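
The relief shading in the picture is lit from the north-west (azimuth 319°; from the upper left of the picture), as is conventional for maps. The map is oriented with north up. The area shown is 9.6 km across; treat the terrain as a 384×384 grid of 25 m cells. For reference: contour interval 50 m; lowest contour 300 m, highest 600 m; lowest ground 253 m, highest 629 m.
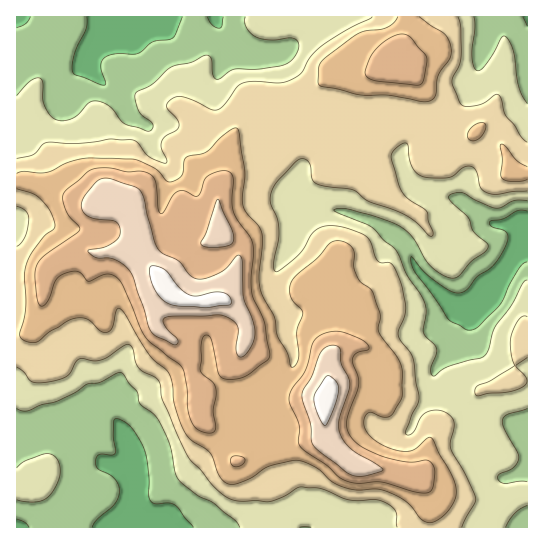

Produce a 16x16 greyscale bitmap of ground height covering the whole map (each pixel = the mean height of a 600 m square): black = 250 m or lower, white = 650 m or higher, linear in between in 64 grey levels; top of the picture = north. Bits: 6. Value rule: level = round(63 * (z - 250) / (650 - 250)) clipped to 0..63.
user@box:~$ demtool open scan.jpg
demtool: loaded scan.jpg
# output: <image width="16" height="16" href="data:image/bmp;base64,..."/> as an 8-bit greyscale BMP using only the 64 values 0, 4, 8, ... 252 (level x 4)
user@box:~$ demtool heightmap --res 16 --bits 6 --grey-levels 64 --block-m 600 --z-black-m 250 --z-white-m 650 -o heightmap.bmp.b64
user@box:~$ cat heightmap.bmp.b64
<image width="16" height="16" href="data:image/bmp;base64,Qk02BQAAAAAAADYEAAAoAAAAEAAAABAAAAABAAgAAAAAAAABAAATCwAAEwsAAAABAAAAAAAAAAAAAAEBAQACAgIAAwMDAAQEBAAFBQUABgYGAAcHBwAICAgACQkJAAoKCgALCwsADAwMAA0NDQAODg4ADw8PABAQEAAREREAEhISABMTEwAUFBQAFRUVABYWFgAXFxcAGBgYABkZGQAaGhoAGxsbABwcHAAdHR0AHh4eAB8fHwAgICAAISEhACIiIgAjIyMAJCQkACUlJQAmJiYAJycnACgoKAApKSkAKioqACsrKwAsLCwALS0tAC4uLgAvLy8AMDAwADExMQAyMjIAMzMzADQ0NAA1NTUANjY2ADc3NwA4ODgAOTk5ADo6OgA7OzsAPDw8AD09PQA+Pj4APz8/AEBAQABBQUEAQkJCAENDQwBEREQARUVFAEZGRgBHR0cASEhIAElJSQBKSkoAS0tLAExMTABNTU0ATk5OAE9PTwBQUFAAUVFRAFJSUgBTU1MAVFRUAFVVVQBWVlYAV1dXAFhYWABZWVkAWlpaAFtbWwBcXFwAXV1dAF5eXgBfX18AYGBgAGFhYQBiYmIAY2NjAGRkZABlZWUAZmZmAGdnZwBoaGgAaWlpAGpqagBra2sAbGxsAG1tbQBubm4Ab29vAHBwcABxcXEAcnJyAHNzcwB0dHQAdXV1AHZ2dgB3d3cAeHh4AHl5eQB6enoAe3t7AHx8fAB9fX0Afn5+AH9/fwCAgIAAgYGBAIKCggCDg4MAhISEAIWFhQCGhoYAh4eHAIiIiACJiYkAioqKAIuLiwCMjIwAjY2NAI6OjgCPj48AkJCQAJGRkQCSkpIAk5OTAJSUlACVlZUAlpaWAJeXlwCYmJgAmZmZAJqamgCbm5sAnJycAJ2dnQCenp4An5+fAKCgoAChoaEAoqKiAKOjowCkpKQApaWlAKampgCnp6cAqKioAKmpqQCqqqoAq6urAKysrACtra0Arq6uAK+vrwCwsLAAsbGxALKysgCzs7MAtLS0ALW1tQC2trYAt7e3ALi4uAC5ubkAurq6ALu7uwC8vLwAvb29AL6+vgC/v78AwMDAAMHBwQDCwsIAw8PDAMTExADFxcUAxsbGAMfHxwDIyMgAycnJAMrKygDLy8sAzMzMAM3NzQDOzs4Az8/PANDQ0ADR0dEA0tLSANPT0wDU1NQA1dXVANbW1gDX19cA2NjYANnZ2QDa2toA29vbANzc3ADd3d0A3t7eAN/f3wDg4OAA4eHhAOLi4gDj4+MA5OTkAOXl5QDm5uYA5+fnAOjo6ADp6ekA6urqAOvr6wDs7OwA7e3tAO7u7gDv7+8A8PDwAPHx8QDy8vIA8/PzAPT09AD19fUA9vb2APf39wD4+PgA+fn5APr6+gD7+/sA/Pz8AP39/QD+/v4A////ADAwJBAYKEBYUFBUXHx8WERMOCgUKEx4eGhwoKCohFBAODQkGDRwlJSQvLiIgGxMQDw0KCxMmJiMnNScfGRgVEBYVDxAaKCclJTUsIRgSFhcdHRoYJikqKyEtKiIVDg8XIiAhIjAuLyseIyUeEwkHFCQmJio3NDQkHiQhHA8JBAohKi0yMi4vJBgfHxUNFA8FGiQtMiwsLyAWFhQQFhUNBh8mMTEnJyobFhUXGRYTFBcaHiEhGyAjGxgYGRgYGRsfFBMVEhQbHhsZGRoaGRseGRAMDQ0VFxYcGx0fICEaFhMOCwYKDBAODxIeJispHRAQCgsFBAcKChARFBsiJB0PDQ="/>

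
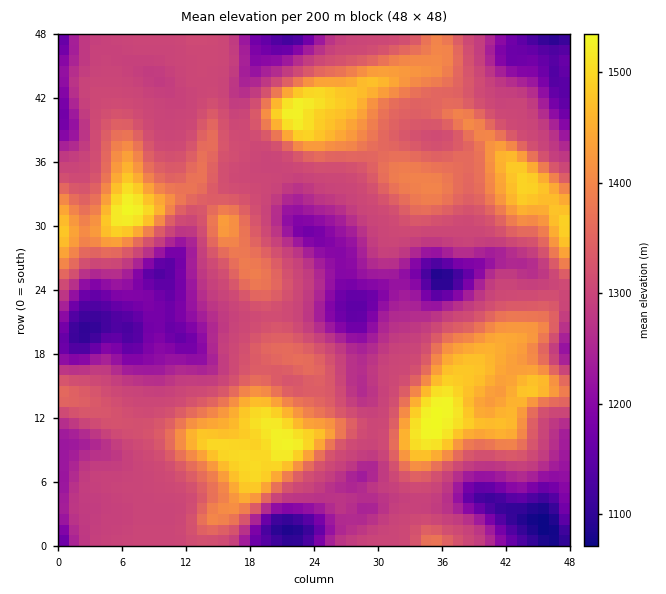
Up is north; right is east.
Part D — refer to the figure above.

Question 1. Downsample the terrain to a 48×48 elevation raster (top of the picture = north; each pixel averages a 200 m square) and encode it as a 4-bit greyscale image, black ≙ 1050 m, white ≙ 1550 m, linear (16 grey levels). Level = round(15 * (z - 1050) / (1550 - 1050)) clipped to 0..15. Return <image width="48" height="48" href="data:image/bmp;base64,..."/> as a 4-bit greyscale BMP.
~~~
<image width="48" height="48" href="data:image/bmp;base64,Qk32BAAAAAAAAHYAAAAoAAAAMAAAADAAAAABAAQAAAAAAIAEAAATCwAAEwsAABAAAAAAAAAAAAAAABEREQAiIiIAMzMzAERERABVVVUAZmZmAHd3dwCIiIgAmZmZAKqqqgC7u7sAzMzMAN3d3QDu7u4A////AEZ3d4iIiIiIdkMhIkZ3eIiIqpiHZTIhEkZ3d3iIiImZh0IREjVnd3iImYh3VDIREld3d3eIiIqqqGMiI0VmZ3eIiHd1QyERE2d3d3eIiImrupZUVVZ2Znd3d3ZTIiIRJGd3d3iIiImqvLmHd3d3Znd3d3UyIjMiNFd3d3iIiImrzdyoh3dmZ3eIiHVDNFVDRVZ3d3iIiJmr3e3KmId2ZniJmHZVVmZlVVZ3d3iIiZq93e3duYh3Zniruph3d3d2ZVZnd3iImrzd7t3u3KiHd4m93LmIiIiHZVVmd4iIm83d3d7u7cqIiInO7tuqqqqHZmZneIiJm83d3d7u7dypiInO7u3MzMuXdmd4iIiImrvMze7tzLupiInO7+7dzcuYdoiIiIiIiZqrze7cuqmId4i97+7czMuYiJmYiIiIiImavN3KqZmHd3is7u7cvMy6mZmYiId3eIiImrupmZiHZ3iazu3cu83cuoiIh3d2d3d4iZmYiZiHZ3iJvd3dzMzcuXd3dmVVZmZniJmZmZh3Z3iIm93dzLzLmFRVZURVVVVniJmZmZh3Z3iIm8zdzMu5hjMjRDNFREVniJmZmYh2Znd4irzMzMu5dTIiMzNEQ0VniImZiHdlVmd3iaq7zMy6hkIiIiNENEVneIiIh2VERWd3eImau7u6l1MiIzNERFZneIiId2RDNGZmZ3iImqqql2QzM0RERFZ3eIiIh2QzNFZmVWd4iJmZiHUzRERENFZ3iJmYh2VDNEVlQzRneIiIiIdUVVRDNFd4iaqYh2VERFVVMRJGeId3iJh2ZmQzNGd4mqqYh2VFVWVUIRI1Z3dnibmIiHZDNGeImqmYd2VVVnZkMjREVmZnmsqZmYh1RGeJqqmHdlVFZ3d2VWZmZmd4rNurvLmHZWiaqph2VERVZ4h3d3d3d4iJvdy73dypd3iruph1REVWd4iIiIiIiJmazdur3u7bmIiruYhlRFVmeIiIiIiIiau73cqqzu7sqYiaqYdlVWZneIiZmZiImrzM3bmave7cupmZmIh2Znd3iImaqqmZq83d3JiJve3KqqmYiIh3d3eIiJqqqqmZrN3dyoiIrNypmaqYiIiHd4iIiZqqqqmZvN3cqXiIm8uZiZqYiIiIiIiIiaqqqqmavN3KiHd4m7qYiJqYiIiIiZmZmZqpmZmavMuod2Z4mrqIiImYiIiJu7u6qZmYiImau7mHdkV4mqmIiImYiIis3dzLupmIiImquoiHdUV4iZiIiIiYiIrO7t3MupmYiJq6mIiHZEV4iIiHd4iYeIve7t3cy6mZmaqpiIh2VEZ4iIiHd3iId4rO7u3dy6mZmZmYh4d2Q0Z4iIh3d4iHdnis3e3d3LuqmZmId3dlM1d4iId3d4iIdmeJq8zMzcy7qqmId2ZUM1Z3h3d3eIiIdlZniZmqu8u7u6mIdlREM1Z3d3d3eIiIdkVVZ4iImaq7u6mHZERDM0Z3d3iIiIiIdkQzRneIiImaq6mHZEMzIzZ3d4iIiIiIdUMyNFd3iIiJqqmHZUMiEg=="/>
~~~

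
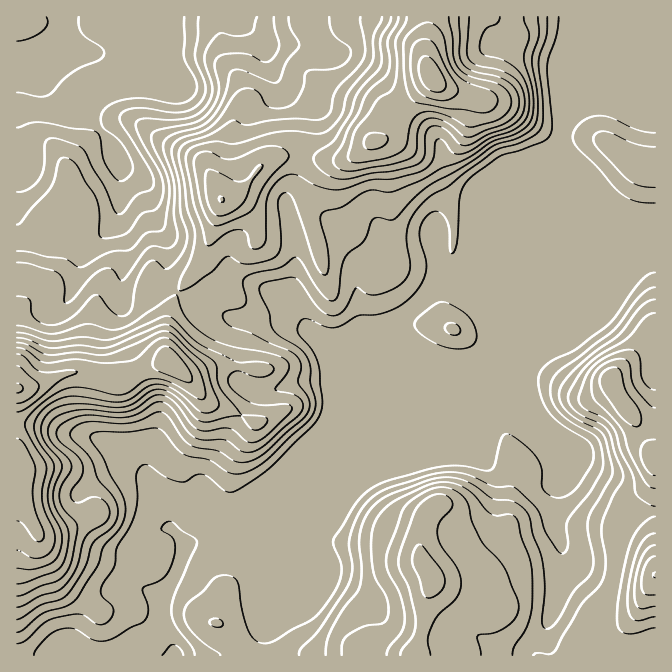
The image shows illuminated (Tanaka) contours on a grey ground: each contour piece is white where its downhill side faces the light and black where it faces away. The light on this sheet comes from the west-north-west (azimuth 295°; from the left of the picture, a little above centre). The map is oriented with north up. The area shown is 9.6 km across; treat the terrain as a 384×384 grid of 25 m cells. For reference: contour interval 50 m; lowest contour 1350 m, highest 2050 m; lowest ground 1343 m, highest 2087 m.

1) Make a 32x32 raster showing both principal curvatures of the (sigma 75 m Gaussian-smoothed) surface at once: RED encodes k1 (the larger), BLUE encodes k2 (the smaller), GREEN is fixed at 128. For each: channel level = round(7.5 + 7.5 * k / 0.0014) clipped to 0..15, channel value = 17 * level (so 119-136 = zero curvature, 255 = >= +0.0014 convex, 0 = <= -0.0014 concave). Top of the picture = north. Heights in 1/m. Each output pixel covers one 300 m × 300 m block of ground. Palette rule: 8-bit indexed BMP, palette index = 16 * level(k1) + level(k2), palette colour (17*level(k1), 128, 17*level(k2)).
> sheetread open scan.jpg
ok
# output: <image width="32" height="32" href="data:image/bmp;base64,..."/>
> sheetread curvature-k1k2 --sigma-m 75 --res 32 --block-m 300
<image width="32" height="32" href="data:image/bmp;base64,Qk02CAAAAAAAADYEAAAoAAAAIAAAACAAAAABAAgAAAAAAAAEAAATCwAAEwsAAAABAAAAAAAAAIAAABGAAAAigAAAM4AAAESAAABVgAAAZoAAAHeAAACIgAAAmYAAAKqAAAC7gAAAzIAAAN2AAADugAAA/4AAAACAEQARgBEAIoARADOAEQBEgBEAVYARAGaAEQB3gBEAiIARAJmAEQCqgBEAu4ARAMyAEQDdgBEA7oARAP+AEQAAgCIAEYAiACKAIgAzgCIARIAiAFWAIgBmgCIAd4AiAIiAIgCZgCIAqoAiALuAIgDMgCIA3YAiAO6AIgD/gCIAAIAzABGAMwAigDMAM4AzAESAMwBVgDMAZoAzAHeAMwCIgDMAmYAzAKqAMwC7gDMAzIAzAN2AMwDugDMA/4AzAACARAARgEQAIoBEADOARABEgEQAVYBEAGaARAB3gEQAiIBEAJmARACqgEQAu4BEAMyARADdgEQA7oBEAP+ARAAAgFUAEYBVACKAVQAzgFUARIBVAFWAVQBmgFUAd4BVAIiAVQCZgFUAqoBVALuAVQDMgFUA3YBVAO6AVQD/gFUAAIBmABGAZgAigGYAM4BmAESAZgBVgGYAZoBmAHeAZgCIgGYAmYBmAKqAZgC7gGYAzIBmAN2AZgDugGYA/4BmAACAdwARgHcAIoB3ADOAdwBEgHcAVYB3AGaAdwB3gHcAiIB3AJmAdwCqgHcAu4B3AMyAdwDdgHcA7oB3AP+AdwAAgIgAEYCIACKAiAAzgIgARICIAFWAiABmgIgAd4CIAIiAiACZgIgAqoCIALuAiADMgIgA3YCIAO6AiAD/gIgAAICZABGAmQAigJkAM4CZAESAmQBVgJkAZoCZAHeAmQCIgJkAmYCZAKqAmQC7gJkAzICZAN2AmQDugJkA/4CZAACAqgARgKoAIoCqADOAqgBEgKoAVYCqAGaAqgB3gKoAiICqAJmAqgCqgKoAu4CqAMyAqgDdgKoA7oCqAP+AqgAAgLsAEYC7ACKAuwAzgLsARIC7AFWAuwBmgLsAd4C7AIiAuwCZgLsAqoC7ALuAuwDMgLsA3YC7AO6AuwD/gLsAAIDMABGAzAAigMwAM4DMAESAzABVgMwAZoDMAHeAzACIgMwAmYDMAKqAzAC7gMwAzIDMAN2AzADugMwA/4DMAACA3QARgN0AIoDdADOA3QBEgN0AVYDdAGaA3QB3gN0AiIDdAJmA3QCqgN0Au4DdAMyA3QDdgN0A7oDdAP+A3QAAgO4AEYDuACKA7gAzgO4ARIDuAFWA7gBmgO4Ad4DuAIiA7gCZgO4AqoDuALuA7gDMgO4A3YDuAO6A7gD/gO4AAID/ABGA/wAigP8AM4D/AESA/wBVgP8AZoD/AHeA/wCIgP8AmYD/AKqA/wC7gP8AzID/AN2A/wDugP8A/4D/ALNkdoSUhpiEc7SVtrW3pqepl6TYppaXlXWUpaeHhoV1t2RjlrmFl5K4ysmWZIaFpriHZJTWdXWXqKVxpqeWxYW3haW0qKeXgriYp4Z1hXR0yJZ0hueGhpepqIKEuJXE57eXt4N0dYWDhpeol4Z3d2KFtYWW2bmVh5enhIOGlZP6tsjIlZaVp5eEmJiXhod2ZGSnp7nYp4WHmKiFdGSWgvqm+7d0c3J1l3WWhoaHh5ampaiWuNd1doeYp4R0dbeT9rb5xOPapHR2hoaGhoeHl5aTuZam5nWWlqiogpWmuIW017RBpeu0hHaXl5eFd4eGdoKnyNf56tekuKeDhJa3ppTXtVGjpYOFh5Z1pZWDhod3hZGUlcjqx5OTlHV0dYa01cj59caFdXaGlWSWxpSChneHhoNwgJCScbeplnVkgpT6+IRygnJ0dXW0loXYx3NxhoeHh3eGhXV0x5eFc0F019fwYGBQcZKCYrbYo+j6x6OBh3eHh4eHd4W3dYKRhYP1tOd0hKW42YNAtfn1tKX5+qGGd3eHh4eHlpZ0o+jpxvij+/Xl1vf606L391JxkqG0goZ3d3eHh4eHhpW1x9b7xlLYw/j45sb0+vjWw+b66ciCd4d3d4aEhIaGlqWktvv3ctmDhpZzxsb8lXOFhpWmooJ1doaFlafHpYeGhHOCleSkoVF0tHNilPWBdHSUhISBpZV1hqa32smUh4eHdoJittilhHG2lmKjs4R1hreGhJPYtpaWhISmhIWHd3eHd3KE2Zi5pKW3gtiUx4anlGJjhfiUprinhJZ1d3d3h3d3doLGuJemhMiS2ZPWt4S1p6Sk+HR0l7mUp4aHd4eHd3eHhaSEc4WElIS3g4P2c7fKo7W3lpaWtnSXl4aHh4eHd3eHhpWnhqeTdKaBheWkoreCt4aXhpalY5aXhoeHh4eHh4aGlciXp5WDloG32fzHlGKWhZVllrZjpIZ2d3eHd4eFlYZ1hci3hXNyUqb4yNalUYalpGKTlIWUcnN3d4d3dYWYqHWF6ZdzY3GV2PmVtvjEtdb4x6e31sWkcXJ0dnV1l7i4hce4toNxxvX46ZWGuMa2pMb66dmTkPeEcpGTlbfYx6emp4WUo9b3xYWT5YSWmJZzlti31WBi6OfZ5sGTt7iGZYZ1doalx6Z0Q1PmyIR0hGSEx6bTs9bG6vzakHSFhYV2h3eHh4WEg3NCYtTIlYSXlaSotbP7+PTo2tiAdXeHh4eHh4eHh3eHhZPH6ahzl6iFY3SCp/rFUWKyw2F1d4eHh4eHd4eHh3d2hMalhXOElIVkc7fY+MZjU5XXhHR3d3eIiIeHh4eYl4aFuJeGhKmYl5eTc8TUxYSFl7elhIeHh4c="/>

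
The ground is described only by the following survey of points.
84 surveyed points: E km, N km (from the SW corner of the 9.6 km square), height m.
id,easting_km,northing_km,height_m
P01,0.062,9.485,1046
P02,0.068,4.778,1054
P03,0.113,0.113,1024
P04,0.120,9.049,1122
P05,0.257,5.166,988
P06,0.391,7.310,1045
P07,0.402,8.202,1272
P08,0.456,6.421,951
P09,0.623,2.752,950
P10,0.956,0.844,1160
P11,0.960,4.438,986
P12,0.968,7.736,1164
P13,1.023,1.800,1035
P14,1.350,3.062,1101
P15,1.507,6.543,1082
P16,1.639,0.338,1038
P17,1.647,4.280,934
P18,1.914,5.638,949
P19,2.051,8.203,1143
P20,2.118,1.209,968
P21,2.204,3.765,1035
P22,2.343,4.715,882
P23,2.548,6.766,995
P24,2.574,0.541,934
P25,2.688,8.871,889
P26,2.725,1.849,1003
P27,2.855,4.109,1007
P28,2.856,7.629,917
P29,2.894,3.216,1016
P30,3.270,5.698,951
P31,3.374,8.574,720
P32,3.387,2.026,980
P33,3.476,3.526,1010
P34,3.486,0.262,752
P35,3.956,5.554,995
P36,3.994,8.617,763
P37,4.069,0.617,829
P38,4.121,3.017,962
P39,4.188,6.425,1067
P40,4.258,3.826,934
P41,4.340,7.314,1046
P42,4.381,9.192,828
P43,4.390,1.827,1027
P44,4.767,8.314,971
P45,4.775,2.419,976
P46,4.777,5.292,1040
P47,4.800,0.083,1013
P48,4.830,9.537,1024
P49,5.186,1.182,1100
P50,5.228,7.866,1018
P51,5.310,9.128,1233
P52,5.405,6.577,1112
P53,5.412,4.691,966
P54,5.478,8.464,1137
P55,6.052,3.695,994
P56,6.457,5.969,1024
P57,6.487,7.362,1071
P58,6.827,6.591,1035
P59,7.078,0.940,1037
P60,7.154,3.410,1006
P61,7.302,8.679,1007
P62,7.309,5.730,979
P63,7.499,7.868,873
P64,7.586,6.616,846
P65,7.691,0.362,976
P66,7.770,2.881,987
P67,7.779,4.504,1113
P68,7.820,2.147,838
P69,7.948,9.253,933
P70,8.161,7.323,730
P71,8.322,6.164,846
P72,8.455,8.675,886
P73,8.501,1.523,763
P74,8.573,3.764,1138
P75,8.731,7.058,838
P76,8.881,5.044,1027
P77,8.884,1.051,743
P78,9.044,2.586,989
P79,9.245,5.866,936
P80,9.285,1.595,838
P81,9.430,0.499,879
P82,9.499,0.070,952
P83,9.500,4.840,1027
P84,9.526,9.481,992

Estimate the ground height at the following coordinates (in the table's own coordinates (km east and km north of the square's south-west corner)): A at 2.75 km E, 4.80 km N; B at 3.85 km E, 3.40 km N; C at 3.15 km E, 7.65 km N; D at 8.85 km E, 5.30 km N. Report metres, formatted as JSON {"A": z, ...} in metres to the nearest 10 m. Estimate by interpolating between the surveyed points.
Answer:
{"A": 990, "B": 960, "C": 880, "D": 1000}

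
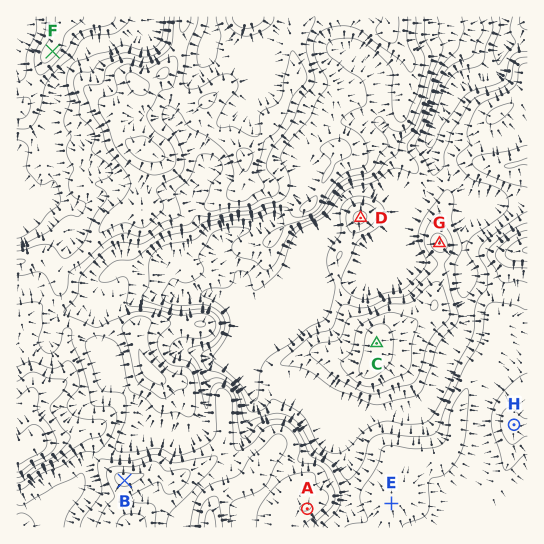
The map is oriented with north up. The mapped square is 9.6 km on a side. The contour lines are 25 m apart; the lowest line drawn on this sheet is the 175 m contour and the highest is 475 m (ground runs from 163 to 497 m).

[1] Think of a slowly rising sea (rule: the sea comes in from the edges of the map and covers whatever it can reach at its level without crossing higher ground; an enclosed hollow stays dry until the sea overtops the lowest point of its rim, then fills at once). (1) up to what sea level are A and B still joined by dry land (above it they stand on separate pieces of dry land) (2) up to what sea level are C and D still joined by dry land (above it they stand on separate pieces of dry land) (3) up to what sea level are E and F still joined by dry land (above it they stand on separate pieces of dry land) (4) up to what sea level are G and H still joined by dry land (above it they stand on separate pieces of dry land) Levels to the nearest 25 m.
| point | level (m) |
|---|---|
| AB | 375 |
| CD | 250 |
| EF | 325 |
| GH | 275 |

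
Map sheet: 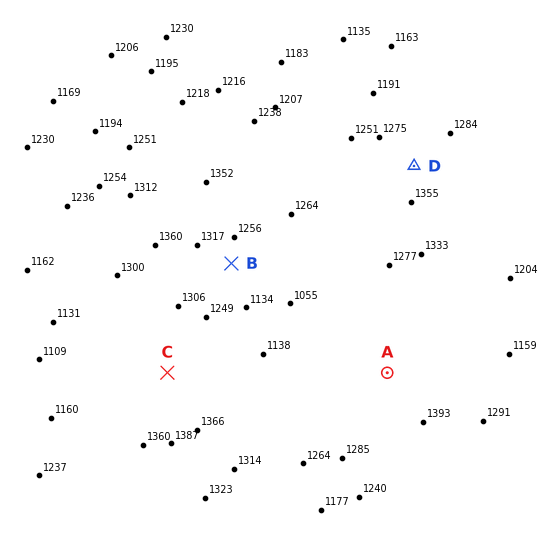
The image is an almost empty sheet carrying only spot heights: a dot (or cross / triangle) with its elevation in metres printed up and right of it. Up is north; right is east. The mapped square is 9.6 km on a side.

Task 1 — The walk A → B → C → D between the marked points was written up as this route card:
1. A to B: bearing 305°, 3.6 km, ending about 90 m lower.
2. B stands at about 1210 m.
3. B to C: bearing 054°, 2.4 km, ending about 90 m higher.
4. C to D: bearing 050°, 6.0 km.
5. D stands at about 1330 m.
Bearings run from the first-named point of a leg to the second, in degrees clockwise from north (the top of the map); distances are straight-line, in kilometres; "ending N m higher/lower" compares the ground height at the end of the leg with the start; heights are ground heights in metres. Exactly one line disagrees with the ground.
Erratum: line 3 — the bearing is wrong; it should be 210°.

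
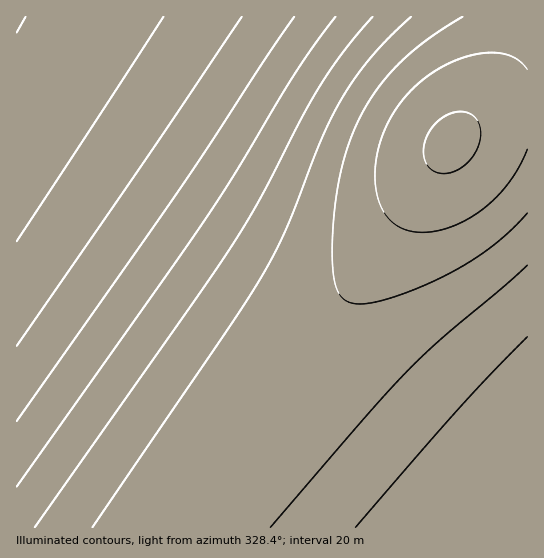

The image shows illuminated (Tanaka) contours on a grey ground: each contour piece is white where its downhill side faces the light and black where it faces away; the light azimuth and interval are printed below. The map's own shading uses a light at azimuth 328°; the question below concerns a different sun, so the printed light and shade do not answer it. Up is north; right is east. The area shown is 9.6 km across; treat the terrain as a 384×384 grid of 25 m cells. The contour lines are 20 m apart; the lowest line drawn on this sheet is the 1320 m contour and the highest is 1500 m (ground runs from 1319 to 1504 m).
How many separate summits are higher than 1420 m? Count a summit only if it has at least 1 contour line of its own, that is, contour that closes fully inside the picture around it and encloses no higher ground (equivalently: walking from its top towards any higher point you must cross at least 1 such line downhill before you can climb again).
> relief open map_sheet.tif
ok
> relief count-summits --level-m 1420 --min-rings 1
1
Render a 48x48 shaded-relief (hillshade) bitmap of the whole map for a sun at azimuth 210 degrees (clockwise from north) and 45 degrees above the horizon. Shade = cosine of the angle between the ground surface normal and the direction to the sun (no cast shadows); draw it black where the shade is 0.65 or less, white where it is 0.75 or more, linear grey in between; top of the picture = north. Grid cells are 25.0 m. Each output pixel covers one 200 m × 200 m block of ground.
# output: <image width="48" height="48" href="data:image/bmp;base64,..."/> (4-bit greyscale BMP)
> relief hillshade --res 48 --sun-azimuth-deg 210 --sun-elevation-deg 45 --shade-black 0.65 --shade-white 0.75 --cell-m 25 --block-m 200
<image width="48" height="48" href="data:image/bmp;base64,Qk32BAAAAAAAAHYAAAAoAAAAMAAAADAAAAABAAQAAAAAAIAEAAATCwAAEwsAABAAAAAAAAAAAAAAABEREQAiIiIAMzMzAERERABVVVUAZmZmAHd3dwCIiIgAmZmZAKqqqgC7u7sAzMzMAN3d3QDu7u4A////AIiIiIiIiJmZmZmZmZmZmZmZmZmZmZmZmYiIiIiIiZmZmZmZmZmZmZmZmZmZmZmZmYiIiIiIiJmZmZmZmZmZmZmZmZmZmZmZmYiIiIiIiJmZmZmZmZmZmZmZmZmZmZmZmYiIiIiIiImZmZmZmZmZmZmZmZmZmZmZmYiIiIiIiIiZmZmZmZmZmZmZmZmZmZmZmYiIiIiIiIiJmZmZmZmZmZmZmZmZmZmZmYiIiIiIiIiImZmZmZmZmZmZmZmZmZmZmYiIiIiIiIiImZmZmZmZmZmZmZmZmZmZmYiIiIiIiIiIiZmZmZmZmZmZmZmZmZmZmYiIiIiIiIiIiJmZmZmZmZmZmZmZmZmZmYiIiIiIiIiIiImZmZmZmZmZmZmZmZmZmYiIiIiIiIiIiImZmZmZmZmZmZmZmZmZmYiIiIiIiIiIiIiZmZmZmZmZmZmZmZmZmYiIiIiIiIiIiIiJmZmZmZmZmZmZmZmZmYiIiIiIiIiIiIiJmZmZmZmZmZmZmZmZmYiIiIiIiIiIiIiImZmZmZmZmZmZmZmZmYiIiIiIiIiIiIiImZmZmZmZmZmZmZmZmYiIiIiIiIiIiIiImZmZmZmZmZmZmZmZmYiIiIiIiIiIiIiIiZmZmZmZmZmZmZmZmYiIiIiIiIiIiIiIiZmZmZmZmZmZmZmZmYiIiIiIiIiIiIiIiZmZmZmZmqqqqqmZmYiIiIiIiIiIiIiIiZmZmZmaqqqqqqqZmYiIiIiIiIiIiIiIiZmZmZmqqqqqqqqpmYiIiIiIiIiIiIiIiZmZmZqqqqqqqqqqmYiIiIiIiIiIiIiIiZmZmZqqqqqqqqqqmYiIiIiIiIiIiIiImZmZmaqqqqqqqqqqmYiIiIiIiIiIiIiImZmZmaqqqqqqqqqqmYiIiIiIiIiIiIiImZmZmqqqqqqqqqqqmYiIiIiIiIiIiIiImZmZmqqqqqqqqqqpmZiIiIiIiIiIiIiImZmZmqqqqqqqqqqpmZiIiIiIiIiIiIiImZmZmqqqqqqqqqmZmZiIiIiIiIiIiIiImZmZmaqqqqqqqpmZmZmIiIiIiIiIiIiImZmZmaqqqqqqqZmZmZmYiIiIiIiIiIiImZmZmZqqqqqZmZmYiJmZiIiIiIiIiIiImZmZmZmZmZmZmZiIiJmZiIiIiIiIiIiIiZmZmZmZmZmZiIiIiJmZmIiIiIiIiIiIiZmZmZmZmZmIiIiIiJmZmYiIiIiIiIiIiJmZmZmZmIiIiId3d5mZmZiIiIiIiIiIiIiZmZmIiIiId3d3d5mZmZiIiIiIiIiIiIiIiIiIiIh3d3d3d5mZmZmIiIiIiIiIiIiIiIiIiId3d3d3d5mZmZmYiIiIiIiIiIiIiIiIiHd3d3d3d5mZmZmZiIiIiIiIiIiIiIiIh3d3d3d3d5mZmZmZiIiIiIiIiIiIiIiId3d3d3d3d5mZmZmZmIiIiIiIiIiIiIiId3d3d3d3d5mZmZmZmYiIiIiIiIiIiIiId3d3d3d3d5mZmZmZmIiIiIiIiIiIiIiId3d3d3d3dw=="/>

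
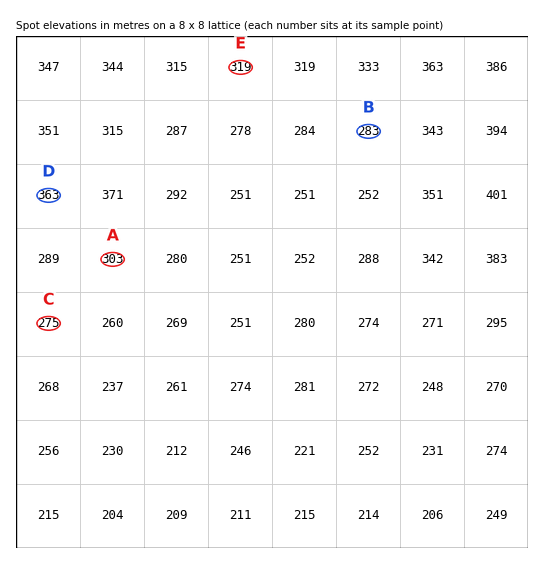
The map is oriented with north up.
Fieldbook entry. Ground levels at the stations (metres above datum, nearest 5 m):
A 305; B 285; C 275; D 365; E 320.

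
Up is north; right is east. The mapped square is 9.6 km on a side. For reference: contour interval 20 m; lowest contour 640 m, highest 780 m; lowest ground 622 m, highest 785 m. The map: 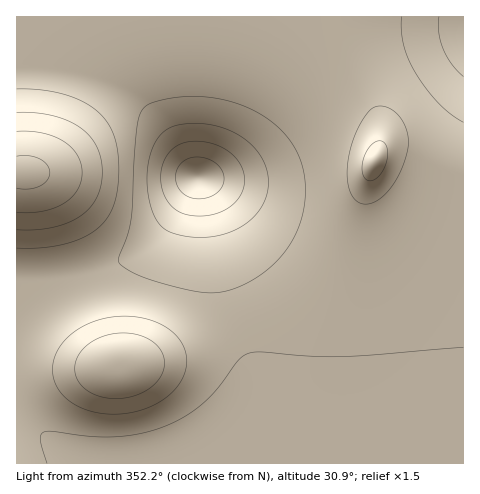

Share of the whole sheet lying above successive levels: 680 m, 94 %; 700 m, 67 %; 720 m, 14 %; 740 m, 7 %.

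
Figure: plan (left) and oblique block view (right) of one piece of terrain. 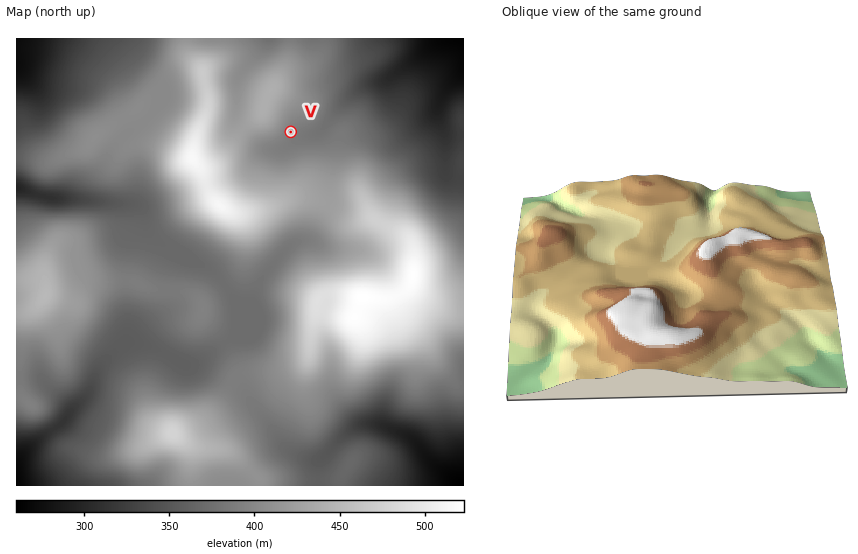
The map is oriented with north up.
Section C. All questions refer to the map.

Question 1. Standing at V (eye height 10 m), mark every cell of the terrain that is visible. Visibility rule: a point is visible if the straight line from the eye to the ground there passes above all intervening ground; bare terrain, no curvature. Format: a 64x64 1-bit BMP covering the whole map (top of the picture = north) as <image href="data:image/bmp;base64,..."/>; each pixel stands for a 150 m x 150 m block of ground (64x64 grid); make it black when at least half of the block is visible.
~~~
<image width="64" height="64" href="data:image/bmp;base64,Qk0+AgAAAAAAAD4AAAAoAAAAQAAAAEAAAAABAAEAAAAAAAACAAATCwAAEwsAAAIAAAAAAAAA////AAAAAAAAAAAAAAAAAAAAAAAAAAAAAAAAAAAAAAAAAAAAAAAAAAAAAAAAAAAAAAAAAAAAAAAAAAAAAAAAAAAAAAAAAAAAAAAAAAAAAAAAAAAAAAAAAAAAAAAAAAAAAAAAAAAAAAAAAAAAAAAAAAAAAAAAAAAAAAAAAAAAAAAAAAAAAAAAAAAAAAAAAAAAAAAAAAAAAAAAAAAAAAAAAAAAAAAAAAAAAAAAAAAAAAAAAAAAAAAAAAAAAAAAAAAAAAAAAAAAAAAAAAAAAAIAAAAAAAAAAgAAAAAAAAACAAAAAAAAAAOcAAAAAAAAD/4AAAAAAAAD/wAAAAAAAAB/AAAAAAAAAAGAAAAAAAAAAIAAAAAAAAAAgAAAAAAAAACAAAAAAAAAAAAAAAAAAAAAAAAAAAAAAYAAAAAAAAABwAAAAAAB4AHAAAAAAAf4A8AAAAAAD/4DwAAAAAAP/weAAAAAAA//h4AAAAAAD///gAAAAAAf///AAAAAAD///8AAAAAAP///wAAAAAA///+AAAAAAD3//gAAAAAAOA/+AAAAAAAQD/4AAAAAABAP5wAAAAAAAA/BAAAAAAAAB4AAAAAAAAAHAAAAAAAAAAAAAAAAAAAAAAAAAAAAAAAAAAAAAAAAAAAAAAAAAAAAAAAAAAAAAAAAAAAAAAAAAAAAAAAAAAAAAAAAAA=="/>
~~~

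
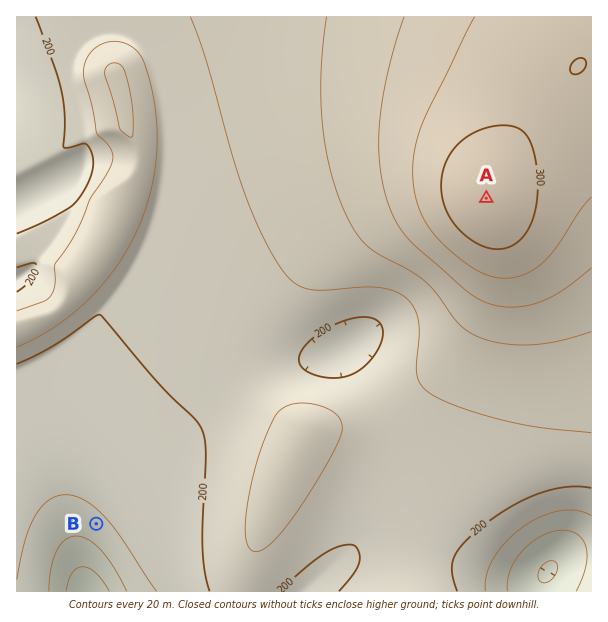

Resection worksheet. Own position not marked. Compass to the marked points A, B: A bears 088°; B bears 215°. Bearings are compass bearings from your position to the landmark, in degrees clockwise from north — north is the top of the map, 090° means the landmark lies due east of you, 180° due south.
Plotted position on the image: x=320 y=204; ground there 235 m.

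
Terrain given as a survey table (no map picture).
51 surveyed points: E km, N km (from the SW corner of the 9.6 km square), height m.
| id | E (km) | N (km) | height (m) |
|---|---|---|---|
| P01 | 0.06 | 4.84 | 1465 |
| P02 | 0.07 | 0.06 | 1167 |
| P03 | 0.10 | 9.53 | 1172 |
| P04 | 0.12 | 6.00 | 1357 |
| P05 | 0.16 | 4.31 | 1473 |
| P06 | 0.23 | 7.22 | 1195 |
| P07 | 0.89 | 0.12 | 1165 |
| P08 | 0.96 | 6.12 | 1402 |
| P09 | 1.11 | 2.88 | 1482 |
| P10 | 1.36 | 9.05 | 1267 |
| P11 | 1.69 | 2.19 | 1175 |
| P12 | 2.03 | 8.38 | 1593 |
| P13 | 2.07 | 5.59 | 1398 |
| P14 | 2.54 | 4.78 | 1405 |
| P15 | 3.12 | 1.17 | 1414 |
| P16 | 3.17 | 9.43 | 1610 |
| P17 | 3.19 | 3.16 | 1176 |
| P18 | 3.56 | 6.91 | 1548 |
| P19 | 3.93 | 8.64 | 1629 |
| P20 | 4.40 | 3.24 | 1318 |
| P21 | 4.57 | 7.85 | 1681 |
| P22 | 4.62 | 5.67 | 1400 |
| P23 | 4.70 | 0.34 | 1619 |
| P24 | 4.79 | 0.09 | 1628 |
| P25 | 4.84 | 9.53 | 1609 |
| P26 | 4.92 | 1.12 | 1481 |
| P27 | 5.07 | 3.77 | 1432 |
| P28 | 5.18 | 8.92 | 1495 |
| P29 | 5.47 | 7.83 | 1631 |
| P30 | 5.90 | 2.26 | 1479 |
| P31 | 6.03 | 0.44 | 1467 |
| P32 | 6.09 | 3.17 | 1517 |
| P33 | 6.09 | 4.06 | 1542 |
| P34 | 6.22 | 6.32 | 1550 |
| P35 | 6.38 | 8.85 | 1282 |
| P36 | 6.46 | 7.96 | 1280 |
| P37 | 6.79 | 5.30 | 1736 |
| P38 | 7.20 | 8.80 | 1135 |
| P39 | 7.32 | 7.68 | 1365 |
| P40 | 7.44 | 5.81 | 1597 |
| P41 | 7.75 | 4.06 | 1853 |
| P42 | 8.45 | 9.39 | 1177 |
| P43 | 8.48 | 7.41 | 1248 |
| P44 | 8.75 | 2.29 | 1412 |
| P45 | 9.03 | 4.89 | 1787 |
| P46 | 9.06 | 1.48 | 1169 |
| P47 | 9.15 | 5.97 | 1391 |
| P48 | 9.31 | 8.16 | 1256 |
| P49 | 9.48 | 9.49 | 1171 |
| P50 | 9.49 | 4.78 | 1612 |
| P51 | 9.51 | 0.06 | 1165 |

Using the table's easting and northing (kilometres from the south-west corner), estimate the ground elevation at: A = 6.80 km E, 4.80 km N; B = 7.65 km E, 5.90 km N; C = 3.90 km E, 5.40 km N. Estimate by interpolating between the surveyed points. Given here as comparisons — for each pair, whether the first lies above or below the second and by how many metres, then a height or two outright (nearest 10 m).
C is below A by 280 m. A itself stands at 1640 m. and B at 1490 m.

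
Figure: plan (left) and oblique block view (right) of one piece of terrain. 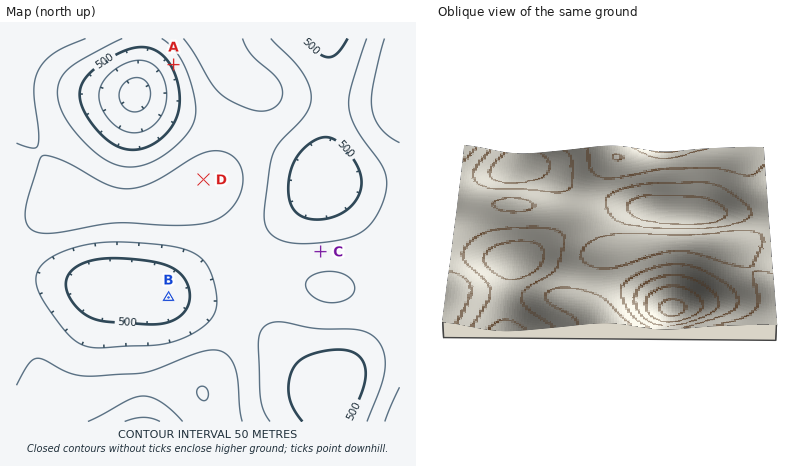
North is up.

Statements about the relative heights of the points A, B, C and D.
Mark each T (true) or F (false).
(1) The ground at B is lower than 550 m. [T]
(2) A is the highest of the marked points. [F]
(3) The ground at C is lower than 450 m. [F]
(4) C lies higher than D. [F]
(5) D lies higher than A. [T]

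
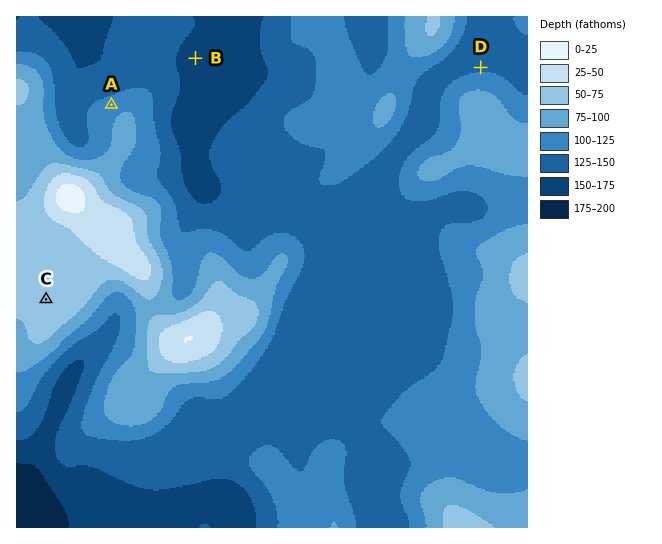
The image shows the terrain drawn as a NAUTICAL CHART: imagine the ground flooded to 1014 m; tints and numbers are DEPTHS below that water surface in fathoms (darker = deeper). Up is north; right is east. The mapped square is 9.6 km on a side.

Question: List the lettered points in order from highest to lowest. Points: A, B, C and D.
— C A D B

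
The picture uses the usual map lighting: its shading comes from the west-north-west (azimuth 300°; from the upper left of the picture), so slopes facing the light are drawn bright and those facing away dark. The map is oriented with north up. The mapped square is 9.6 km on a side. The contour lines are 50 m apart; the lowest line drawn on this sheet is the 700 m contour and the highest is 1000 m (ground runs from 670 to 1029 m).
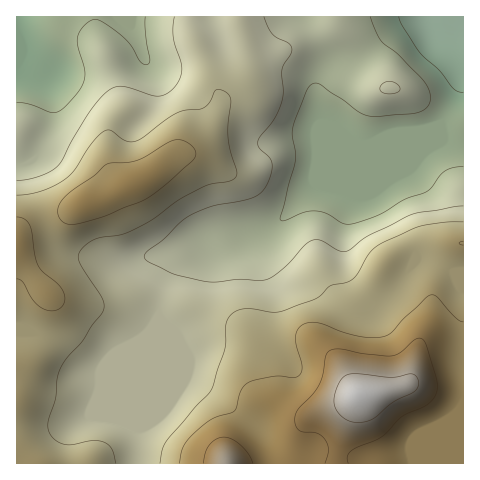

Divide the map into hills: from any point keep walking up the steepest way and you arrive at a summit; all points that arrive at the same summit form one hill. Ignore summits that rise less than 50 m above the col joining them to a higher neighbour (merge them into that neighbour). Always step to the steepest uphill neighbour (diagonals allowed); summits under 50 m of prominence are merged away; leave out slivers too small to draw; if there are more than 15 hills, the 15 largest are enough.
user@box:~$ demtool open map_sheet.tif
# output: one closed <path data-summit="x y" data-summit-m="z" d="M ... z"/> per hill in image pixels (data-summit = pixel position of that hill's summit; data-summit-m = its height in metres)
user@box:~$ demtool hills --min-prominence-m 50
<path data-summit="358 396" data-summit-m="1029" d="M463 16l-155 0 6 16 16 32-13 25 0 17 4 17 22 10 8 7 11 4 14-2 23-10 21-2 16-4-15 14-108 44-23 26-12 12-7 4-58 12-11 4-28 22-7 14-9 35 28 65 29 16 44 33 10 20 2 17 193-1z"/><path data-summit="132 183" data-summit-m="925" d="M307 16l-23 0-24 10-31 10-6 0-5-4-7-16-79 0 0 11 6 14 3 12-21 10-28 8-32 1-27-2-12-5-4-4 4 6 19 9 6 6 6 17 1 13-3 17-14 29-10 6-10 2 1 298 121 0 0-36 22-50 0-73 7-27 7-13 12-11 23-15 53-11 16-6 35-38 108-44 14-13-36 5-23 10-14 2-11-4-8-7-22-10-4-17 0-17 13-25z"/><path data-summit="228 463" data-summit-m="997" d="M160 317l0 61-22 50 0 35 132 1-1-17-10-20-44-33-29-16z"/>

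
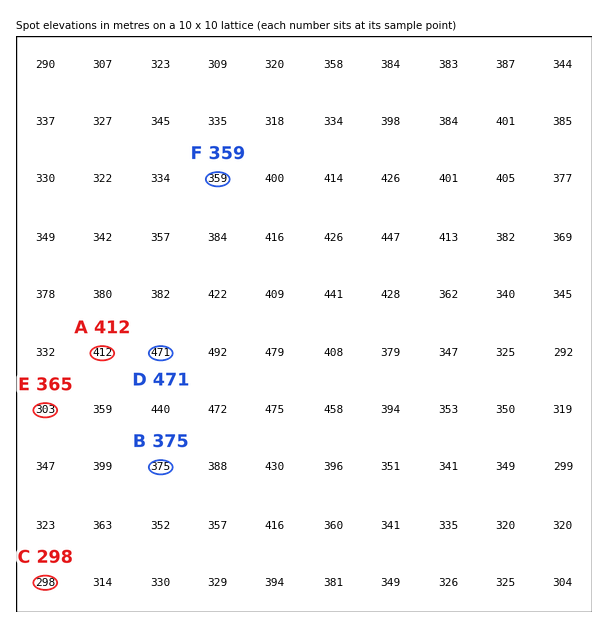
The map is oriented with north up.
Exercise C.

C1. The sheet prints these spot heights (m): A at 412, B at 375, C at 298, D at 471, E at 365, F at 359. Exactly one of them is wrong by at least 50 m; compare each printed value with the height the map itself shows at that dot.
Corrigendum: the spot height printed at E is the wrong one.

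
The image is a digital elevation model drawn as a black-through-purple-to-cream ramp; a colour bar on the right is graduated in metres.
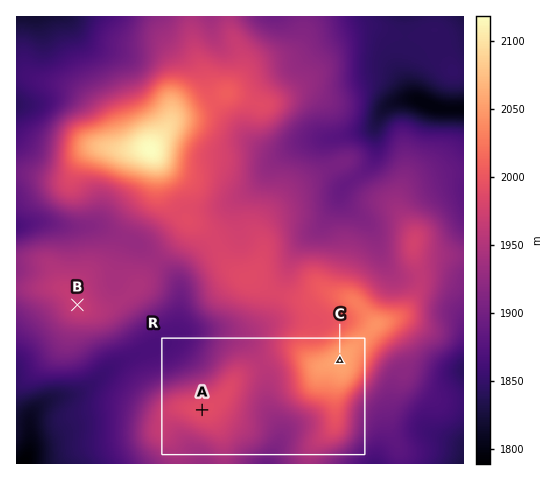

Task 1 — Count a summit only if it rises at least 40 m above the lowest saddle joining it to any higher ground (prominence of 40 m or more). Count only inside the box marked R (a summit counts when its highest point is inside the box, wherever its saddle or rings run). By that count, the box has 1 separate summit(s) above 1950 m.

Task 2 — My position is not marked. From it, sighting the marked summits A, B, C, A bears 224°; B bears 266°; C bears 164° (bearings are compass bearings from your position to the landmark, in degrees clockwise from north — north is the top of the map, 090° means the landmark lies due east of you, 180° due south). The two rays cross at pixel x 319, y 288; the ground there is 2003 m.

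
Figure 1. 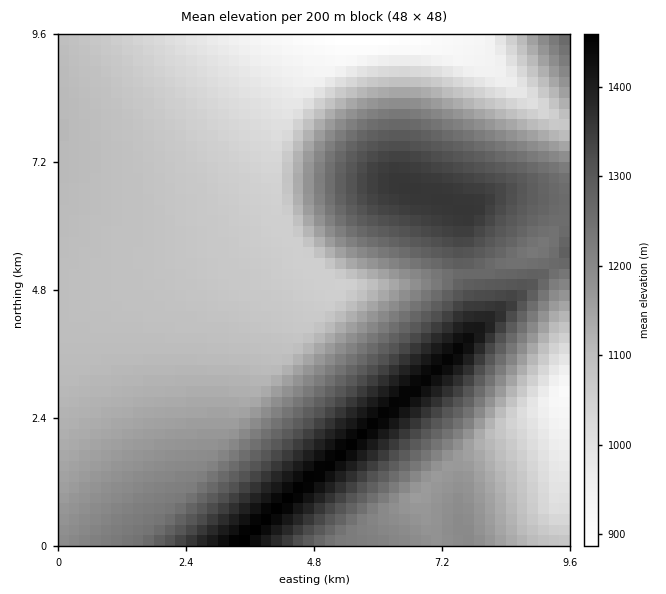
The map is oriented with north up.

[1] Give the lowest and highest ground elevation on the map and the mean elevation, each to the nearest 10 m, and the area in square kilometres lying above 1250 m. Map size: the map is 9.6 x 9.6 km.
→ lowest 880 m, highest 1470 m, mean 1160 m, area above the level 24.8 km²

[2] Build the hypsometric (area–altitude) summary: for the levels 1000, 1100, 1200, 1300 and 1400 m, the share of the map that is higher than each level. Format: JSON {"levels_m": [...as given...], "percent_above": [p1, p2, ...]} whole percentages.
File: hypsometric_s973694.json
{"levels_m": [1000, 1100, 1200, 1300, 1400], "percent_above": [93, 60, 36, 18, 4]}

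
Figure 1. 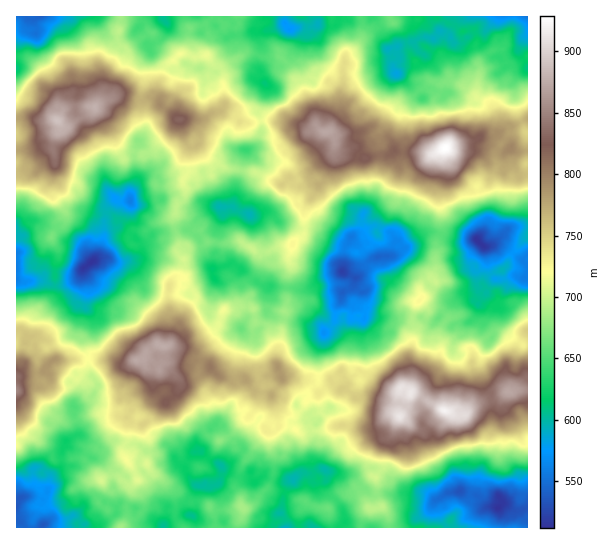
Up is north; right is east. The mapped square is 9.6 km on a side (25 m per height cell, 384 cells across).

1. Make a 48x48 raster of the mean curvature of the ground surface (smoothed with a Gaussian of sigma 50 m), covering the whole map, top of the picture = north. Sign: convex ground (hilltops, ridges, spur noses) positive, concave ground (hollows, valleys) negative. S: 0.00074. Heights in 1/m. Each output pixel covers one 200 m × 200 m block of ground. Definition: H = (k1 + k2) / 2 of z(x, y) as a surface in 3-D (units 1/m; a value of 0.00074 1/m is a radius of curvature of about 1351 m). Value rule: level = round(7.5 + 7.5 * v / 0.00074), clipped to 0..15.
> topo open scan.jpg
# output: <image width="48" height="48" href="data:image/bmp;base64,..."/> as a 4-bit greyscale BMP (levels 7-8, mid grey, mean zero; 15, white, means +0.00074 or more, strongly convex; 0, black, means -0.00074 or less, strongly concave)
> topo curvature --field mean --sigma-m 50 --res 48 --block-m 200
<image width="48" height="48" href="data:image/bmp;base64,Qk32BAAAAAAAAHYAAAAoAAAAMAAAADAAAAABAAQAAAAAAIAEAAATCwAAEwsAABAAAAAAAAAAAAAAABEREQAiIiIAMzMzAERERABVVVUAZmZmAHd3dwCIiIgAmZmZAKqqqgC7u7sAzMzMAN3d3QDu7u4A////ADsDeSUct1FrMpG8V6ahe0SDemSIt2d0VXqksnnDh3mFCMevZRbpzxff6mcljmJSdTl4iRtDZ3RordbNuGb9iVi4x4hBiHhiaTZxz4anyZetMxaZbpZ3WNpVVUI2AFZRZ2iTWu/IfozXJGS1J3BHc1h/iGJJQnZpWHFVdGx1lskzr5GHRJU2IAJ1UsioJqOuZKM9ioFL57kXZkNNd6pjKatUJ92JIzJ7W+XXJpc7dXVIIMmiilmYqKe6/omKg4SZblmlAyaTZqVGONxVj6XKeSacqHXMfKaVaKZ5t0e6vZY5hRGbi6imb+jKbMpJvuUdqNoXlJ2bojvnZSKrVJd0VmI5//Ua/fhNtLwFIFdaY7/7R5dFiZgocDUZuHSP7OppZfWeg5NrZ8aPo4lny6g22MtYzr6WqKhu/aOPKZI5IZVOs3q9dJuXWpgS7/9we3aN7OScUlGMuc6qSOyMaN26jNiUaouXdkR8SeeP+3mv/5nFSPhpmflXevuJWrmaIKOfm4Q6m4iWrKiriHV4F7klA6UkJ/ZGNdcKcJmaJFOLve/7l2VkJ8qTEolWVIkolsYIYuzMp5FMdquItlYjaJqTA4pYk7hZRnSIv7R6VXQSEHhtk1pUplhFR4MEV2ZhmUiDS5y3YjmXZorJs2+p5K2qtXd0y2yXe4JjKpvIiGeL2CeDalirlF2Mtgxle+/2RkZ52QFFdXVGlxn2qCOGcTVFxVVBln55l3eIYlNcgSmol13r1wl2VGyYdDVK94ur9mhmMmx6wgNFZEd4oQUwqo3aYAZ3RYy8kmmOtTiH6DAFZVeMpWc36VymhEuiEBKeaIZ3o1bdljiK2GadyKvP2K7ah0aJpxJ9pjAFmme+k1lauGVmSFf7WJjMhjB7gjlopgCkS3ZYy4ZYp7qmbISiGBGZinl2YXlomERjAWZSqIZ6Z3jciDNRJCXJt2UGm7VbpYEJlyZvd5VUAlWbUQM3QkiNpwAimjVrlrpZ1zbY1uYGBLd6toc2p+qJ2XhFhliolZy4d8tZloYMUseNitgYrfxpeadkbYtlzAK6zpl/8mUrolWHdJzc1mhYepamm2a4zUOahkZvsWY725VMmHlkKFN3n+r8ujn9zHaIgpusgWhaVoRZ3IQABaNIbJiGbVv//mln6QmM6bJ7QESqSnSqZ1jcqrV1ioat/X52ojWb3EiZgxn+eXOtgqzO37i7mXhYyKybss/Ppa/HZjX/7LqKaNyMumVqg2ZVZ1V7mnONxt+3po58ks/KuKeut5eJeHNFImJ5NJVshXuv1L6XUE10YAZndryHa6QmI6m6NH34iWm/xHoq42x1IApyNqZ0Mliqi3lzSQe1rIq2hZpFVVqzRLypaLhoICzGx5w0kBmHukyjVTm0VZqGN5ZpmO2VRXlFlZ52pMp6+GlVpgO/r9Z9mMqIOP2XJpdahFmIVmMHlLhYlUW4h1R5aepkCrmoIlWFVGabpDMYQ6p/Q9oIg3d1NFA2RnW5mId0W5dr6GR2c4BtpaAcunl4WkGHCEOTj4qrqYyFyg=="/>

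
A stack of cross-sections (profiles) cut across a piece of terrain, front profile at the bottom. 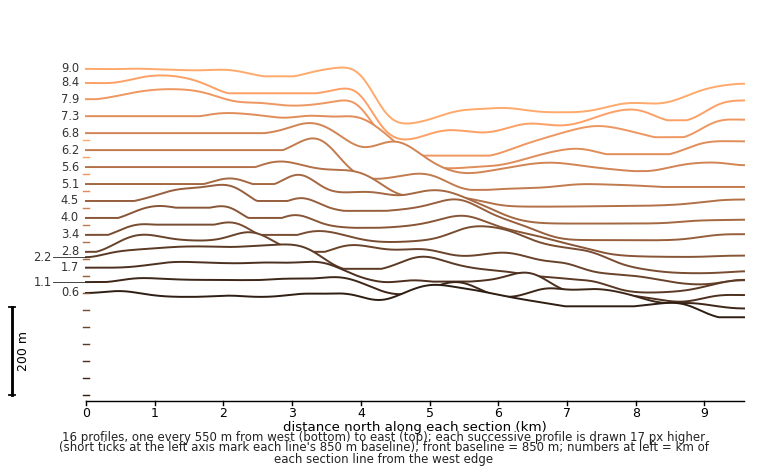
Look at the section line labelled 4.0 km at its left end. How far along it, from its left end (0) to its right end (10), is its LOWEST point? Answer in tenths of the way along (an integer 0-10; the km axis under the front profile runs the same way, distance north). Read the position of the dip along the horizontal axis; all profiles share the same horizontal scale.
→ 9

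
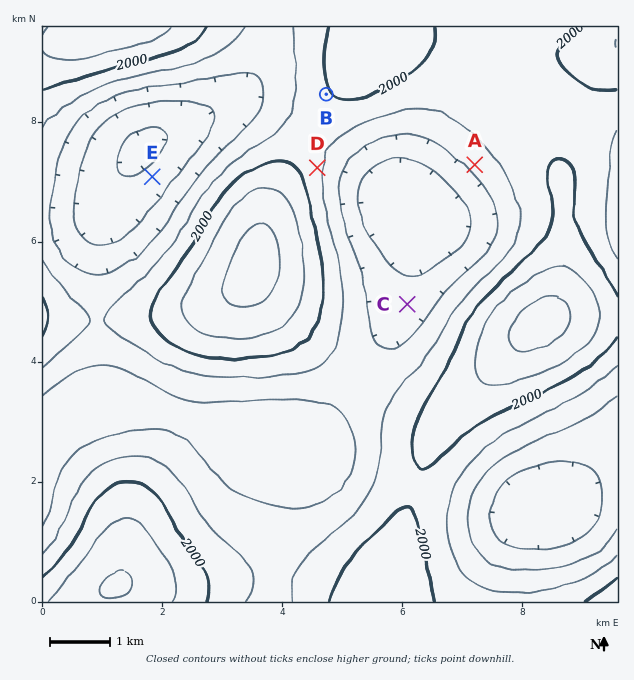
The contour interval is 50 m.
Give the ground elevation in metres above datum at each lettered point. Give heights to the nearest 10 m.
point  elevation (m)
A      1920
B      1990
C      1870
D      1960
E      1810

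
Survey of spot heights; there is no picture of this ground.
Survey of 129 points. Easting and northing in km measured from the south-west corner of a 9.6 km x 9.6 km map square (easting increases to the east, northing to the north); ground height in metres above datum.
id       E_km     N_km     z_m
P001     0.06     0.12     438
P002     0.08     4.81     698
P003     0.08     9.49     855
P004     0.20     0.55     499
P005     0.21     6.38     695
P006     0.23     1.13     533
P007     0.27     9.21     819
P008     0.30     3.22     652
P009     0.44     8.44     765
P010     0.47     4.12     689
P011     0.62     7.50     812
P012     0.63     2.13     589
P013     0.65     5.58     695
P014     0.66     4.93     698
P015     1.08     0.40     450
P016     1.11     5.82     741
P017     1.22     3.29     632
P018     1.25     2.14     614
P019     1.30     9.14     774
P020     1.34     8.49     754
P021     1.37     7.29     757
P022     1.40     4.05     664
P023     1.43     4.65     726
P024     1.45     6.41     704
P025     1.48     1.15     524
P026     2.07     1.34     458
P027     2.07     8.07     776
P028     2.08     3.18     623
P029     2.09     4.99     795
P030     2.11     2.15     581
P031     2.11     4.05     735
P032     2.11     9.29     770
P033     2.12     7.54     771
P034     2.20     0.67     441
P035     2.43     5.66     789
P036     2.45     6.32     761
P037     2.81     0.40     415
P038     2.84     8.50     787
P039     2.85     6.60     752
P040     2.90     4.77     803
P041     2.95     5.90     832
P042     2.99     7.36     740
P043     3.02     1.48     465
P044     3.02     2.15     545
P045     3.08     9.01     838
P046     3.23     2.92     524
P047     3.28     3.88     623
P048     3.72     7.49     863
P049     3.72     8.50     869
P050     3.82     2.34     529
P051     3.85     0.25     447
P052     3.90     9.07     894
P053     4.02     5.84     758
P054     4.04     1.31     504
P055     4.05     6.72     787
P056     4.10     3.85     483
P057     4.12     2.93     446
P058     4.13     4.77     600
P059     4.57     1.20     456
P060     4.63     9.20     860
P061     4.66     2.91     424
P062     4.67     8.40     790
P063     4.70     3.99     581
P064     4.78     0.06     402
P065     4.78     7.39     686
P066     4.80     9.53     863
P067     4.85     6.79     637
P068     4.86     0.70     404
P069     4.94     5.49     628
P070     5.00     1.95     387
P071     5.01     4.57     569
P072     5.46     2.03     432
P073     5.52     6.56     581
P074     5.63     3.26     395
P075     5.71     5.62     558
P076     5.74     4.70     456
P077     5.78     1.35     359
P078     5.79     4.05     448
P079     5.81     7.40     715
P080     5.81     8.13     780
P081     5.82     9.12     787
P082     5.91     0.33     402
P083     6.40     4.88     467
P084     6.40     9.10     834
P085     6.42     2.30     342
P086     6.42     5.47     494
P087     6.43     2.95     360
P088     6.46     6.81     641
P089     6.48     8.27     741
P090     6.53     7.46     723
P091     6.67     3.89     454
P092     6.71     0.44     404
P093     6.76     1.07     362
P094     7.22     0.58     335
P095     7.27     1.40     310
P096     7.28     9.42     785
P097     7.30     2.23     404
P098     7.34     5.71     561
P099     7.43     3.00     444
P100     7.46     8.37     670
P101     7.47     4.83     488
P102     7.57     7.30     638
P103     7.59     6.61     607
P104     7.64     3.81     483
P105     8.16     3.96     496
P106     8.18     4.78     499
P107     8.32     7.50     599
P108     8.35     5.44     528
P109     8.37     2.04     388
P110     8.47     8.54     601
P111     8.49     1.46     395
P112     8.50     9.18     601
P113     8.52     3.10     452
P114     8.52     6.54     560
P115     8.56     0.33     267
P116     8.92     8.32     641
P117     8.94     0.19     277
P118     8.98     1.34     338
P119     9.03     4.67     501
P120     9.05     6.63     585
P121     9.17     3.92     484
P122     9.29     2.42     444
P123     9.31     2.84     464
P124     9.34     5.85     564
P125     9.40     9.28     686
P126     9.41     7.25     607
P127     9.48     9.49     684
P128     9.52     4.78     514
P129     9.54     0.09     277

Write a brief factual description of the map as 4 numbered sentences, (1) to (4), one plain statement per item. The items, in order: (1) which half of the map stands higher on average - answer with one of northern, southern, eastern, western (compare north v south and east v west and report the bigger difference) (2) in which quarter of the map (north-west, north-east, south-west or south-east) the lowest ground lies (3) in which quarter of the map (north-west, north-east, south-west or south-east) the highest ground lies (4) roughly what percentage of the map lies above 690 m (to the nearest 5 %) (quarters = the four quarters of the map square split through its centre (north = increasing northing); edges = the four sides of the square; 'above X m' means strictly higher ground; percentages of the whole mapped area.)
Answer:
(1) Taken as a whole, the northern half is higher than the southern.
(2) The lowest point lies in the south-east quarter of the map.
(3) Look to the north-west quarter for the highest ground.
(4) About 35 % of the map lies above 690 m.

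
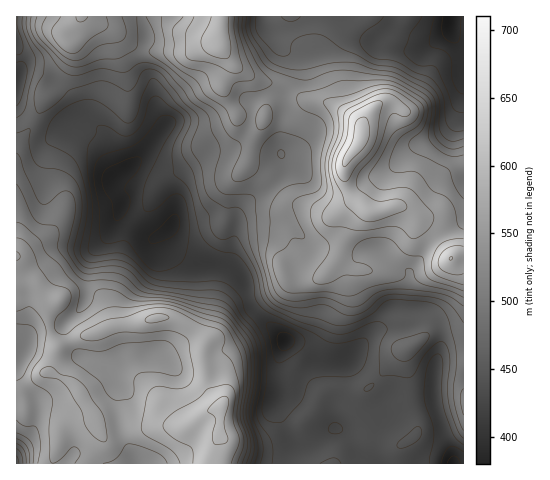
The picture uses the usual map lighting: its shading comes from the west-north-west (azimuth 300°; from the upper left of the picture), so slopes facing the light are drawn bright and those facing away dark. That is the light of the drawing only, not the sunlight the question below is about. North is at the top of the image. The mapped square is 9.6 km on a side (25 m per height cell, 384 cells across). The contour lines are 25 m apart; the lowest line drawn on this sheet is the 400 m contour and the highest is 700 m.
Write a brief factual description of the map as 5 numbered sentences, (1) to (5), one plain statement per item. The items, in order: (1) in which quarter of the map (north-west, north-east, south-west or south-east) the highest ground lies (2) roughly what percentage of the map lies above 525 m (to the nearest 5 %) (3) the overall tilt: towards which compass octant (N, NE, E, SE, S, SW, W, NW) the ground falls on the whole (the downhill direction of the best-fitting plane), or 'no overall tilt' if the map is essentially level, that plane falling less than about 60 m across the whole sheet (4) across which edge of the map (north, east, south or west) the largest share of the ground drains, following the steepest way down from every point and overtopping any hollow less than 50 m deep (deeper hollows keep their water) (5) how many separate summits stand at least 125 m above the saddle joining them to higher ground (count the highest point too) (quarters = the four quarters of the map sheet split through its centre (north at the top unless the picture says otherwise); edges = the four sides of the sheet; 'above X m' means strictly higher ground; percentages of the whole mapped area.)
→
(1) The highest ground is in the north-east quarter.
(2) Roughly 55 % of the ground is higher than 525 m.
(3) There is no overall tilt: the best-fitting plane is nearly level.
(4) Drainage is mainly to the south: more ground falls towards that edge than towards any other.
(5) There are 2 summits with 125 m or more of prominence.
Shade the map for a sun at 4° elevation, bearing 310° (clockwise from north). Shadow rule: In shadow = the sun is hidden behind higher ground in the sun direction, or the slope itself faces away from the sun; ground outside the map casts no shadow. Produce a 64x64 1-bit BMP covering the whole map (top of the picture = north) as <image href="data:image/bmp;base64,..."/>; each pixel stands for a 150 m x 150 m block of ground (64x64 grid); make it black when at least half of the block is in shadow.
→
<image width="64" height="64" href="data:image/bmp;base64,Qk0+AgAAAAAAAD4AAAAoAAAAQAAAAEAAAAABAAEAAAAAAAACAAATCwAAEwsAAAIAAAAAAAAA////AAAAAAAAAYAD//AADgADAAP/8AAOAAAAAf/wAHwAAAAB//AAOAAAAAH/8AAYAAAAAf/gABAAAAAD/8AAAAAAAAP/wAAAAAAAA//AAAAAAAAB/4AAMAAAAAH/gAAwAAAAAf8AAHgAAAAA/wAAeAAAAAD+AAD4AAAAAP4AAPgBgAAA/AAA/AGfGAD8AcB4AB/+A/4D8DgAB/4D/h/8AAAAHAEG//+ABwAAAYD///ADwAABg///+APAAAGD/v/8AcAAAAH+//8AgAAAAPx//wAAAAAAGH8/AAAAAAAACAQAAAAAAAAAAADgAAAAAAADAPgAAAAAAAEB/gAAAAB4AAP+AAAAAPwAA/8AAgAA/gAB/wAAAAB+AAH/BAAAAD4AAP4OAAAAHgAA/g4AAAAAAAD+DgAAAAAAAHwGAQAAEAAAfAAAwAD8AAB8AADAAf+AAH4AAAAB/8AAfwAAAAH/4AA/wAAAAP/wAB/gABwAf/8AAfgAHgB//zgA+AAeAD//HgD8ABwAP/8fwP4AjAAf/w/A/gAMABz/D+B8AAAAHH4H4HwBgAAAPgPB+APwAAAeAD/4A/AAAAwAf/gB8AAAAAD/+AH4AAAAAP/4YP4AAAAA/vAh/gAAAAD+gAP+AAAAAP/AA/wAAAAAPcAD+AAAAAAxwAPwAAA8AAAAA/AAGPwAAAAD4AAIfA=="/>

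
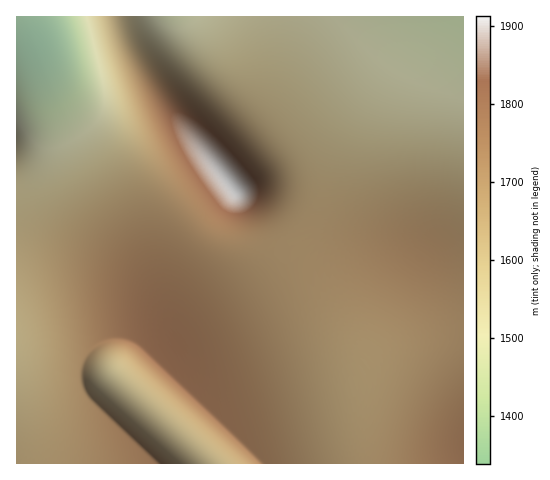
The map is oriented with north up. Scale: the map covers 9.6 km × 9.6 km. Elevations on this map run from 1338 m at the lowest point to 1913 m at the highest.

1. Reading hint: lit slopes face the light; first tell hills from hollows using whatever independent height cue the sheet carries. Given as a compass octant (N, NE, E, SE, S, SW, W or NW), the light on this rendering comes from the SW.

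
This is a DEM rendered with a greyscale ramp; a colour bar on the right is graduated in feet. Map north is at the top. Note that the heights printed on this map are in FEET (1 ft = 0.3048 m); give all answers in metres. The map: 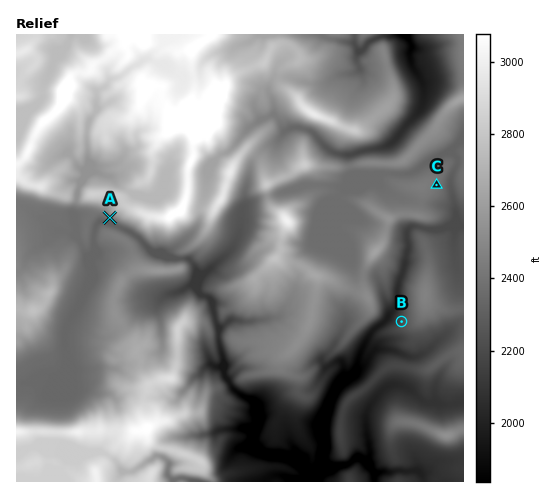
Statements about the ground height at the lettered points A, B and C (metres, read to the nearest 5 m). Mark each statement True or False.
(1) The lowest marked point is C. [False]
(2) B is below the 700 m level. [True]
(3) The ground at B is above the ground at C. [False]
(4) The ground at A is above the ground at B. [True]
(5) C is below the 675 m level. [False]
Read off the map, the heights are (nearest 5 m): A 740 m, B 670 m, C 730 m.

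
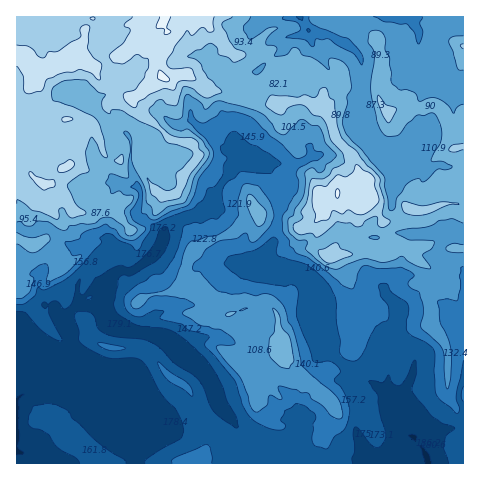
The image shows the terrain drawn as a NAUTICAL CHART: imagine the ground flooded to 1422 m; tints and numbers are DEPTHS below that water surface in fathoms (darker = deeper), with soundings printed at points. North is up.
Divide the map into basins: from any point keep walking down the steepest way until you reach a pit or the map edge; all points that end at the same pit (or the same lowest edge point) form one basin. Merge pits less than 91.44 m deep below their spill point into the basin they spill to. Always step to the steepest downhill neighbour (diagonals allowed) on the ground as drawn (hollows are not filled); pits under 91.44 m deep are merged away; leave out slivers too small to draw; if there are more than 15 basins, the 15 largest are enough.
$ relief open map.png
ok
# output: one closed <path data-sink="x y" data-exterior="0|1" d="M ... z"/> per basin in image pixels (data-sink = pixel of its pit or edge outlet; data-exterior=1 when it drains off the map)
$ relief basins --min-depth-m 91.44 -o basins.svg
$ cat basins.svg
<path data-sink="17 438" data-exterior="1" d="M165 16l-149 1 0 446 313 0-6-30 13-17-2-9-16-19-19-14-5-1-14-18-2-7 3-4 0-9-4-20-3-6-4-3-10 4-12-2-20 7-6-7-13-7-14-13-7-2-3-6 1-16 7-12 18-12 24-8 10-11 13-8 30 6 11 8 7 0 10-7 2 7-1 21 11 10 32-6 11 0 12 3 13-7 8 0 10 12 18 9 4 10-6 7-2 8 3 15 0 17 14 18 3 7 0 35 15 4 1-186-20 0-20 7-17-3-5 8-19 6-7-13-8-7-3-19-7-15-7-14-14-14-6-20-6-10-19-9-46 4-21-5-21-9-11 0-12-12-9-5-15 5-7-1-6-9 0-9 4-6 0-16 6-6-5-8z"/><path data-sink="428 463" data-exterior="1" d="M259 213l-14 8-10 11-24 8-18 12-7 12-1 16 3 6 7 2 14 13 13 7 6 7 20-7 12 2 10-4 4 3 3 6 4 20 0 9-3 4 2 7 14 18 5 1 19 14 16 19 2 9-13 17 6 30 134 1 1-73-16-5 0-35-3-7-14-18 0-17-3-15 2-8 6-7-2-8-20-11-10-12-8 0-13 7-12-3-11 0-32 6-11-10 1-21-2-7-10 7-7 0-11-8z"/><path data-sink="300 17" data-exterior="1" d="M463 16l-297 0-3 8 5 8-6 6 0 16-4 6 0 9 8 10 20-5 9 5 12 12 11 0 14 7 21 6 25 1 5-3 23-1 19 9 6 10 6 20 14 14 7 14 7 15 3 19 8 7 6 13 3 0 17-6 5-8 17 3 20-7 20-1z"/>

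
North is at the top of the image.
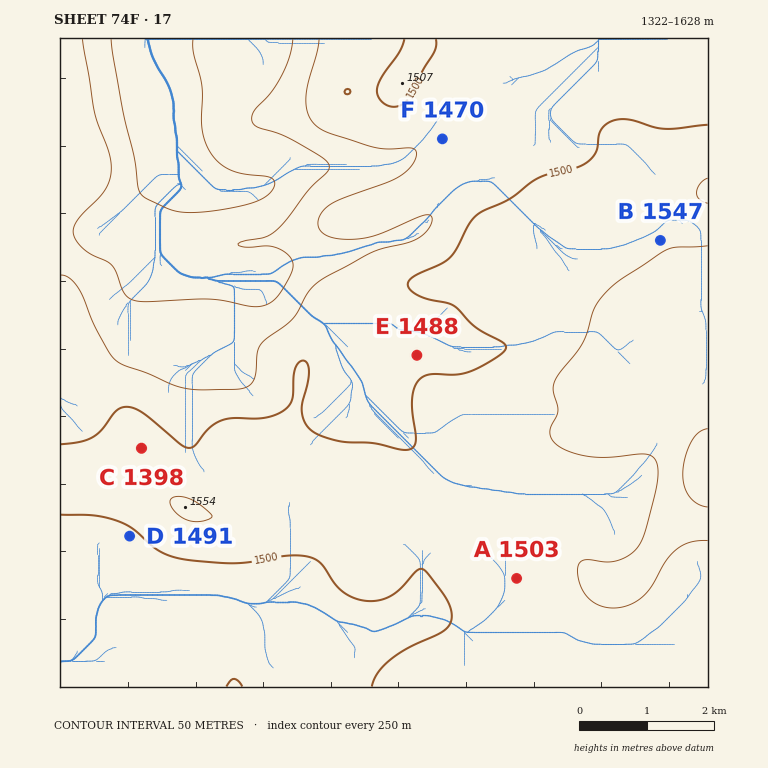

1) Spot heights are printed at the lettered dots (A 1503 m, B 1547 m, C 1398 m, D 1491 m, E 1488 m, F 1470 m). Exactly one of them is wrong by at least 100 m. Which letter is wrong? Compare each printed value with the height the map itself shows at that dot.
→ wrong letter C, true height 1523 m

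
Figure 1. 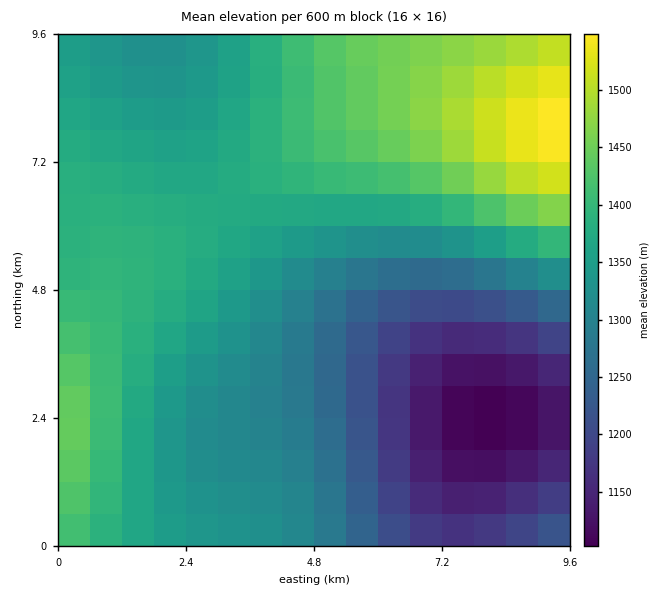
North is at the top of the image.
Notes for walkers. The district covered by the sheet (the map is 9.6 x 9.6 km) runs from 1100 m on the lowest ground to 1550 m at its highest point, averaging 1330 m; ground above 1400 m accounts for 21.4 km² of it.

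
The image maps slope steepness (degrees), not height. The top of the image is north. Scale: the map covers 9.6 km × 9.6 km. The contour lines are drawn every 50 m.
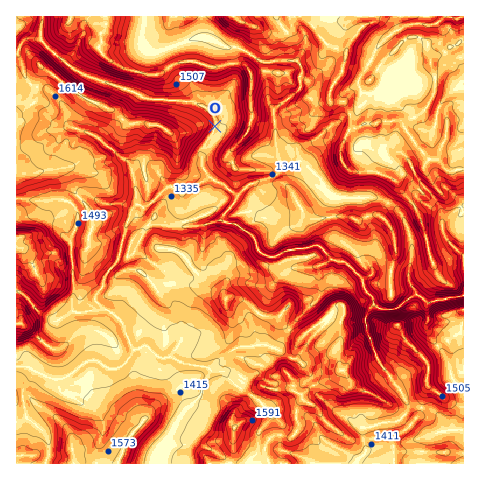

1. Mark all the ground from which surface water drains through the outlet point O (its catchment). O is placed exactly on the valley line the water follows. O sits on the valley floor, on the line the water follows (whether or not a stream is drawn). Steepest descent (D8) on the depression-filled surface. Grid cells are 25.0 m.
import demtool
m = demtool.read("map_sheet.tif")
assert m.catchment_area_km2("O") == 6.657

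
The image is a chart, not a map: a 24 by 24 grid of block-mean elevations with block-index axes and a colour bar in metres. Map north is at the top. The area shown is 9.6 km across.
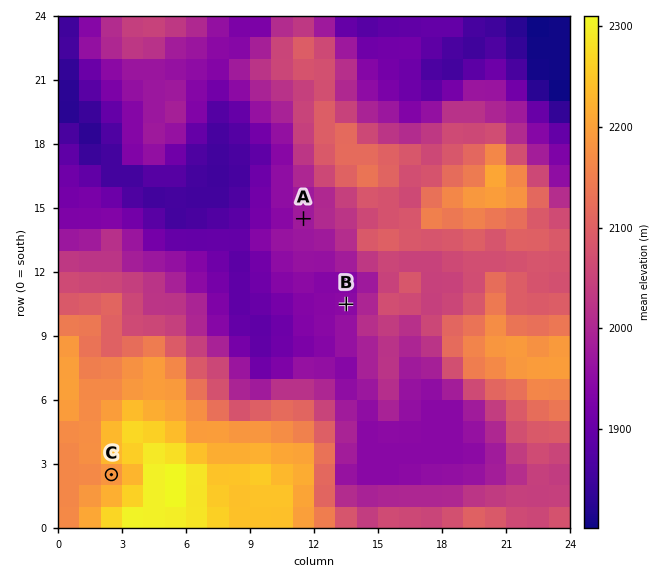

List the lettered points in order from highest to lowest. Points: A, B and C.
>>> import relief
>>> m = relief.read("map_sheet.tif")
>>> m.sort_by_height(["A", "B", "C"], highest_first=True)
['C', 'A', 'B']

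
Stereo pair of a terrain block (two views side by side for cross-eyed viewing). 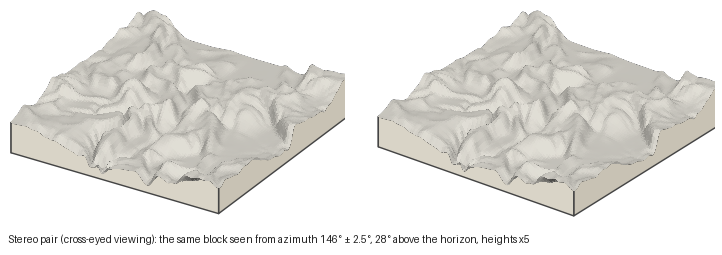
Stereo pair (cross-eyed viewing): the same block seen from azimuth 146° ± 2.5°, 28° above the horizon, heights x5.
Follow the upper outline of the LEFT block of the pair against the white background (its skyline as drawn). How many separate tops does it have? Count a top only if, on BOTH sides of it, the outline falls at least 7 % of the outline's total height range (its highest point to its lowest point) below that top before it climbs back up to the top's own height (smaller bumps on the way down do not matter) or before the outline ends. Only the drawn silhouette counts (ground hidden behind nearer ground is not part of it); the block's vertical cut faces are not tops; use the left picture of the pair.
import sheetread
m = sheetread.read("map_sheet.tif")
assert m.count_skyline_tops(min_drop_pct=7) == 2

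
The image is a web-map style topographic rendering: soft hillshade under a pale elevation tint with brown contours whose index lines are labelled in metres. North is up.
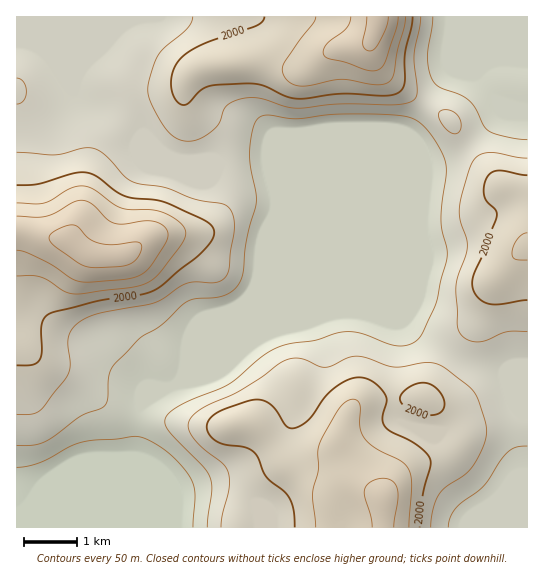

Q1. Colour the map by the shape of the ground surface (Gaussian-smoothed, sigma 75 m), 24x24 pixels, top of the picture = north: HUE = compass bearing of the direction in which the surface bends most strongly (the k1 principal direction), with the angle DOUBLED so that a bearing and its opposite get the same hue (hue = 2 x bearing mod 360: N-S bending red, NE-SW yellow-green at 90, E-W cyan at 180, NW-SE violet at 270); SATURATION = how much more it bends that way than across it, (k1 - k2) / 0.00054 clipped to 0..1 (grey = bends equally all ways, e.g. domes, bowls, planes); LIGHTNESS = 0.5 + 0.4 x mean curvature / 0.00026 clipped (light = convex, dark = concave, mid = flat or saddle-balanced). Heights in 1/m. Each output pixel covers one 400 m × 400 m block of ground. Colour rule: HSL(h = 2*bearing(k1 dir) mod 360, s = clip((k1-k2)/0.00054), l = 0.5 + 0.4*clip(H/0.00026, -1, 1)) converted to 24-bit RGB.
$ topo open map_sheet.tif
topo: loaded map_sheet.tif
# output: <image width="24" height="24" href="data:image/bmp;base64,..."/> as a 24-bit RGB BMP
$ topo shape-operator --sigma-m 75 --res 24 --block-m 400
<image width="24" height="24" href="data:image/bmp;base64,Qk32BgAAAAAAADYAAAAoAAAAGAAAABgAAAABABgAAAAAAMAGAAATCwAAEwsAAAAAAAAAAAAAfYB9gH9/gH9/gIB/f3+Af3+Af3+ALDN2Jz2L0tat48+ncmGCLCJTm6Jc09J9TDtiprBP//+0x8ZmLyFDHi88X31qf4B/f3+AXY5bfIB+f4B/gIB/f3+Af3+Af3+AQDNtKEpTpsZM5KdpfjBHNlpgWsWKv52MXkmsk9TT9O3XzX6NYBxtOFs8JXs6UoRuf4CAmZwuKW8gZ4Bof4B/gIB/gH9/gGpySBM3V1ctWa0YtMFAtlWzmtXUQ6OtnZtsb7OXYciR4tm19HTFoQfaxIGzRL2BKHZyZHtqr5VlgLFIE0sTSl0fa3MmZ2MvTxcjaS1XpHJgmthNLYMmK9ZLY8qyaza7xoaCaMNaUtWAaqNxykuNnR694rTOy6G6K1OAUmVzn5q4xrPJWlDEWWGwgrK0NlW/Qznjdo74xsr74dnysrvwlerJMXSEJ1J014Sr7eSlOJgqQTUmbCUYeWk6gr5i1aiwUjDAUUqnk6GEobODW1CWbnmvlcTDNV2xHMHUNM/vasT32db19dD7463VhjWSL25rN5Gh+dzSxGyWNR5puVSUjs6kas2knqV6ZkKMblqHn5d7s6xzUXyJZq+XgJRuR0xqYn1NKHMZCzUADy8EvEww9U53yFykccG4Do6q4Ne167DdEgP2sLHk2uLneXG8r2KXdTiEfHaAkaemq8uwYYO+aGWbiltzalx6apppTqWReoB5NHI5AzgSuWRn28jcwLHSKDxygr9AwK9vP0+VZpKk1HRbgh8nhUsmbWE5cnxapLKVucOAVE1nc1FylWh+bWuOdKhzSYCReXyAf4B/T4BhA2ANW7gfyTlNlUyqjbuMl6d9W0poXjZCuyAYuy5CuHhfg4VdbmxMpaVe1U8ybkYfMDkYZXQmbW4wgp0ySYU8SHVhfYB6f4B/eYB3XHw5SGQdQ3YfkZwhe0QaY0QqIlJRt2Skw32iyXN1qFhjdm2DipJUnyBR/xQZd1wkSU8RUGMLS7wFMmYoPzYYSXUBGXwsfoB/f4B/f4B/foB8gIFxgH56gH9/S3Z8KkFnzzZi221euap9YZGdg0U9UiZI2oCO6ajgrI3eu+TbfOW0J0uLN0m02/DeAOXiRWeBf4B/f4B/f4CAgIB/gIB/gIB/eHuAETJmgWPA7tbo6MzWb1qgejiLT1q0qOfe09340sz/69f0zaPWKVWjJbjXxeevPGWqIC1sf4B/f4B/f4B/gIB/gIB/f4B/f3+AGzBSM3BGtbJj5pqiz4O9Yob/ztv9xersVdC0Q4HY9Mb3/M/6npb8TWzs09ysXE6eEitTf3+Af4B/f4B/f4B/gIB/gIB/fn6AQh9wa4JQMaAqh7hs1ba3k6zyVjfn88PXpNKsEa7FWa/Y7tzvxZL2nlX17IXI41edETxsdnyBf4B/f4B/f4B/f4B/gIB/e3uAGxd6sIW2psSAKocso9BXbFkxKzxGy9ea8O7bOm+TH1EproMVbiEMRBwPp0gn2KaJJiOqameCf4B/f4B/f4B/f4B/f4B/fn6AFyxpdY6d1ZSkxb2LQ8dkaXxfOItsYMMw96U0aRkcOyoZZE8We0ctf3JmfZVkzN+INhljfXuAf4B/f4B/f4B/f4B/f4B/f3+AISleSodUhr+h3O/rh5bugoNHW28+YXgxuX4kkjw6d1N0gXB1i1o9boc+gp1W0d1vGhlVf3+AgIB/gIB/f4B/f4B/f4B/gHmATBBMXuYTC/9gf9FzcElygZFcXIpkYX1yl3tzrWeHgmN/ejFpxYFlcsF7X7GQyr99Ghc9XlMYU2MQYXEreHo8enk9c2YxNQsQlil51P3OCdt4T1gnYE0oiah2YoyBXndzdmtailpVn1x7YS6N4dWcgMZnY3lDoT8dNQQanS4LsbARLTsINzcEMi0BRFgBANCGpf/62fLlrCu7ZzdfgHlepLefYF2QcWF8fWGNe3qXcoOgMh6l9NXJ3T41ZCQceUAoLB6vysvy5tnyh4HmdlXdr5fQzf7pgf/wBaKShUomkB9LlWSRfH+atJCMiUaFfXmAWImNfIGcmXSaG0qJ0rrh9s3+28z/zs3+bJv/b6vn76fw6XzkgzDI4fLXzP/PJo6REA0nbkJLfX5vbI9sioxpjWhJgnB2f3+AeIB7UH5rhZuANpKpP66HuZl7vnWfvm7FpWfJYFKoTle33b7zvJz/+tvR/f+sEjg1BxQuY2qAf4B/f4B/gH9/gH9/gH9/f3+Af3+AdYF7WopSVXVFMkgpj4Mkk4gqgYMyXFw2hGRCTXs5VnUmTx4w/9O3/uzNJGnqABVXTFWAf4B/f4B/f4B/"/>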